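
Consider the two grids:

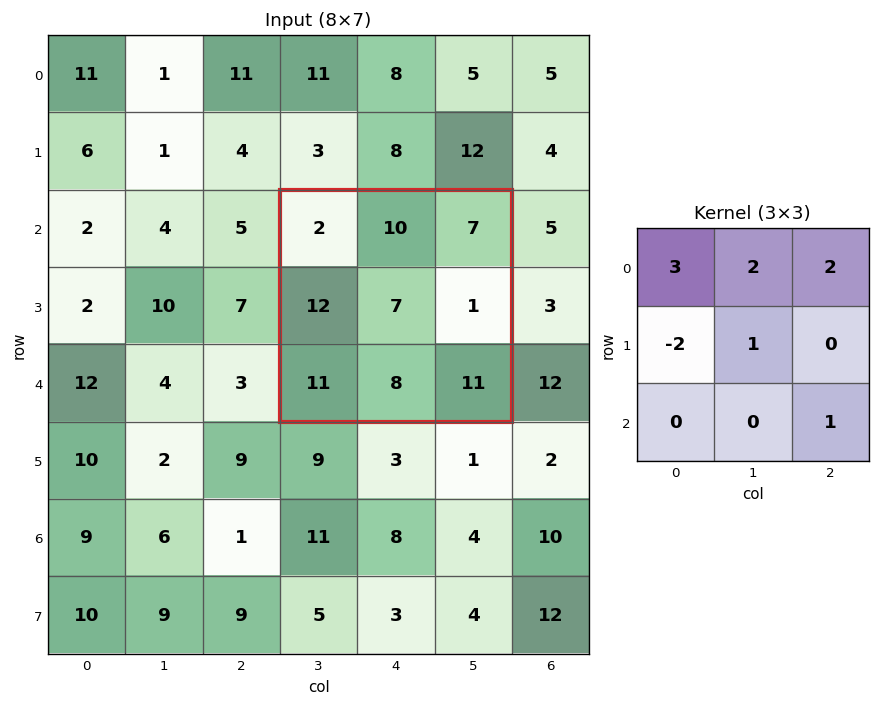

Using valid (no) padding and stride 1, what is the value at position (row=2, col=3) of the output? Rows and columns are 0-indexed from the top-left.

34

The receptive field on the input at this output position is [2 10 7 / 12 7 1 / 11 8 11]. Elementwise product with the kernel and sum: 2·3 + 10·2 + 7·2 + 12·-2 + 7·1 + 11·1.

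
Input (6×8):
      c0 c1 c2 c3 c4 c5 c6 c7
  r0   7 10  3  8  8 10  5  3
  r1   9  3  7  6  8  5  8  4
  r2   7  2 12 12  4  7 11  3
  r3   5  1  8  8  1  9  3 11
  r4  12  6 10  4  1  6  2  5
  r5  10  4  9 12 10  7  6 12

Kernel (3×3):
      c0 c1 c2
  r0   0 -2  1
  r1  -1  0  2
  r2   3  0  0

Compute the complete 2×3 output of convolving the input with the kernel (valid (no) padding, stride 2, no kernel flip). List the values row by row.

Output[0,0]: The receptive field on the input at this output position is [7 10 3 / 9 3 7 / 7 2 12]. Elementwise product with the kernel and sum: 10·-2 + 3·1 + 9·-1 + 7·2 + 7·3.
Output[0,1]: The receptive field on the input at this output position is [3 8 8 / 7 6 8 / 12 12 4]. Elementwise product with the kernel and sum: 8·-2 + 8·1 + 7·-1 + 8·2 + 12·3.

9 37 5
55 4 5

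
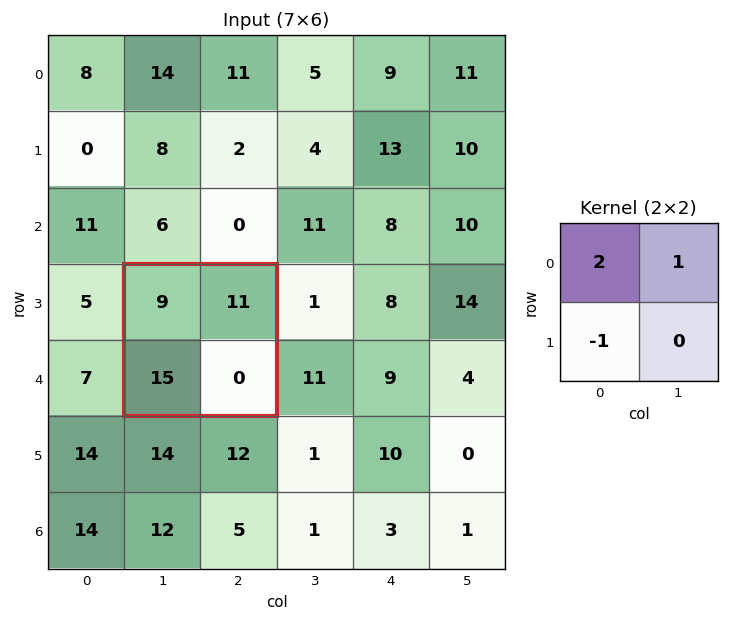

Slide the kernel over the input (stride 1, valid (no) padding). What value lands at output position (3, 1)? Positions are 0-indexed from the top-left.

14

The receptive field on the input at this output position is [9 11 / 15 0]. Elementwise product with the kernel and sum: 9·2 + 11·1 + 15·-1.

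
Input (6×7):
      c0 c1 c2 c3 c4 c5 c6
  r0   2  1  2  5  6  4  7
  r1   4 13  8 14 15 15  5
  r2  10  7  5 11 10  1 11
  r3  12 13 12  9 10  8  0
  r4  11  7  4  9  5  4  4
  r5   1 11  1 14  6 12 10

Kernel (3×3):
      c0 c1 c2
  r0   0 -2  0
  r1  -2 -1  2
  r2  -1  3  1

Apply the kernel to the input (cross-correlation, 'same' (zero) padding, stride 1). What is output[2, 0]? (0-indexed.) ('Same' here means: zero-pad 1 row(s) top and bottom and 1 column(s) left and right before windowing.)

45

The receptive field on the zero-padded input at this output position is [0 4 13 / 0 10 7 / 0 12 13]. Elementwise product with the kernel and sum: 4·-2 + 0·-2 + 10·-1 + 7·2 + 0·-1 + 12·3 + 13·1.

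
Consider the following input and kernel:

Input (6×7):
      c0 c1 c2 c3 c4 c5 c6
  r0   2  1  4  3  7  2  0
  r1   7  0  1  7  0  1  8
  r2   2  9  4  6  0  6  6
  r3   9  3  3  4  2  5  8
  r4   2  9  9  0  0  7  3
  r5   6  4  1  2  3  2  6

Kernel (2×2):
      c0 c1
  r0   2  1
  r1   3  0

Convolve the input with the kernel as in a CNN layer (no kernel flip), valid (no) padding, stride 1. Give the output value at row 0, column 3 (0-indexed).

The receptive field on the input at this output position is [3 7 / 7 0]. Elementwise product with the kernel and sum: 3·2 + 7·1 + 7·3.

34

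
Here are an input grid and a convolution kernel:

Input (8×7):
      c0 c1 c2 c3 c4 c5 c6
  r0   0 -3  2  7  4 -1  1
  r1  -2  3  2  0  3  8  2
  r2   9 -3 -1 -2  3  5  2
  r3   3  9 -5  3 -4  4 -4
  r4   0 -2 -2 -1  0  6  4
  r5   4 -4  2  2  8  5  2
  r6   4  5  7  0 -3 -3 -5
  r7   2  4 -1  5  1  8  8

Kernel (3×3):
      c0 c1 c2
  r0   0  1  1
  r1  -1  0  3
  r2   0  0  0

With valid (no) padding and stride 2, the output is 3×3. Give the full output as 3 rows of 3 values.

Output[0,0]: The receptive field on the input at this output position is [0 -3 2 / -2 3 2 / 9 -3 -1]. Elementwise product with the kernel and sum: -3·1 + 2·1 + -2·-1 + 2·3.

7 18 3
-22 -6 -1
-2 21 8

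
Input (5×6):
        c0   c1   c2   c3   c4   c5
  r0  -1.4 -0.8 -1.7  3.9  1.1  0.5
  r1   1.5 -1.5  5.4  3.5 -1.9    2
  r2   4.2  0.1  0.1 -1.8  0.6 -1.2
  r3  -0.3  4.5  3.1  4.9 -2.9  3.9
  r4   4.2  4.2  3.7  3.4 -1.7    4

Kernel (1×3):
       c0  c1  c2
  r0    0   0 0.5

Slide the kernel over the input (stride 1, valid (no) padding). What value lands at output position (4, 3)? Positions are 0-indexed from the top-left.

2

The receptive field on the input at this output position is [3.4 -1.7 4]. Elementwise product with the kernel and sum: 4·0.5.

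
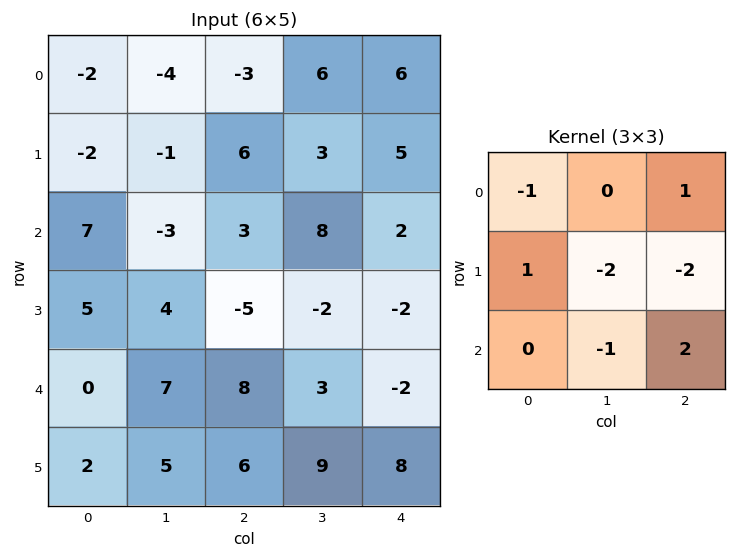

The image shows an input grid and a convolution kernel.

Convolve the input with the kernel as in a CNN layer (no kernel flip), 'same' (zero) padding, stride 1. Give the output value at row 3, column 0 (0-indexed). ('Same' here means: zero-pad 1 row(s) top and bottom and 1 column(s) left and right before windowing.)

The receptive field on the zero-padded input at this output position is [0 7 -3 / 0 5 4 / 0 0 7]. Elementwise product with the kernel and sum: 0·-1 + -3·1 + 0·1 + 5·-2 + 4·-2 + 0·-1 + 7·2.

-7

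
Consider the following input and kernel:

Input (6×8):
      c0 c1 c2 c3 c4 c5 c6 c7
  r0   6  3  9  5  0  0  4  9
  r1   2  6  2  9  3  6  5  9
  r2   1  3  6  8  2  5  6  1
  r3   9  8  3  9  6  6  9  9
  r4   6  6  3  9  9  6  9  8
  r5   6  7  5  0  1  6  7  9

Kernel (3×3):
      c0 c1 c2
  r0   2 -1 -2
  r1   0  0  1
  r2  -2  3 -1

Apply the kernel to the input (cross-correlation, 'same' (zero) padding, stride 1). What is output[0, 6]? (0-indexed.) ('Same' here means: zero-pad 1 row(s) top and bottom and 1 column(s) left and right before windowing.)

The receptive field on the zero-padded input at this output position is [0 0 0 / 0 4 9 / 6 5 9]. Elementwise product with the kernel and sum: 0·2 + 0·-1 + 0·-2 + 9·1 + 6·-2 + 5·3 + 9·-1.

3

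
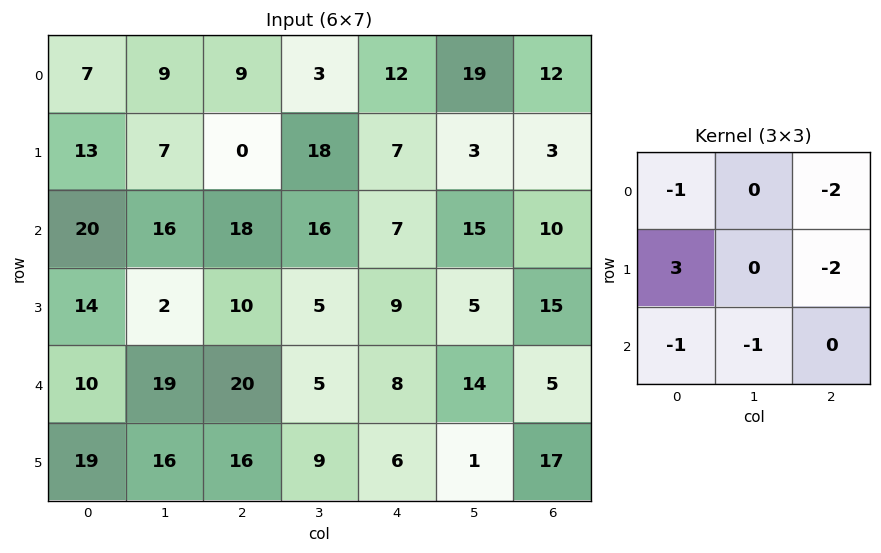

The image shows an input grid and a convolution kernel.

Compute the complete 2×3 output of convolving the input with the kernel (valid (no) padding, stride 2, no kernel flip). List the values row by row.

-22 -81 -43
-63 -45 -52

Output[0,0]: The receptive field on the input at this output position is [7 9 9 / 13 7 0 / 20 16 18]. Elementwise product with the kernel and sum: 7·-1 + 9·-2 + 13·3 + 0·-2 + 20·-1 + 16·-1.
Output[0,1]: The receptive field on the input at this output position is [9 3 12 / 0 18 7 / 18 16 7]. Elementwise product with the kernel and sum: 9·-1 + 12·-2 + 0·3 + 7·-2 + 18·-1 + 16·-1.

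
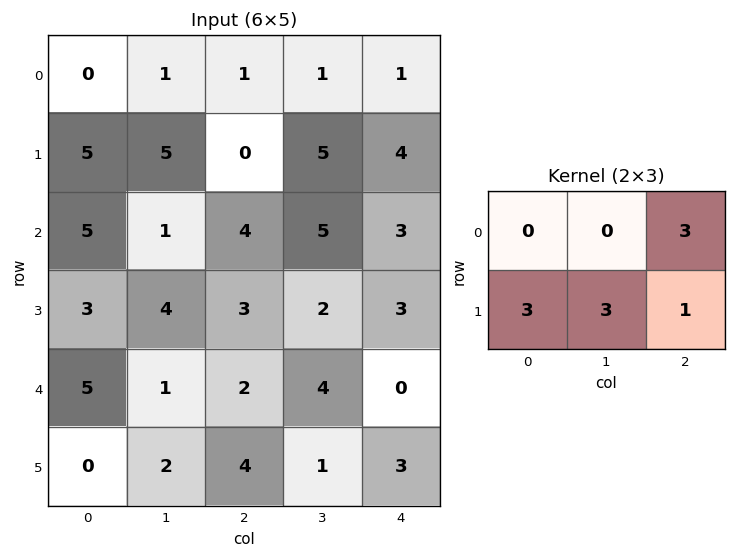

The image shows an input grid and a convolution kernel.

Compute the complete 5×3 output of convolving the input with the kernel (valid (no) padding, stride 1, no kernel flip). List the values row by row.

Output[0,0]: The receptive field on the input at this output position is [0 1 1 / 5 5 0]. Elementwise product with the kernel and sum: 1·3 + 5·3 + 5·3 + 0·1.

33 23 22
22 35 42
36 38 27
29 19 27
16 31 18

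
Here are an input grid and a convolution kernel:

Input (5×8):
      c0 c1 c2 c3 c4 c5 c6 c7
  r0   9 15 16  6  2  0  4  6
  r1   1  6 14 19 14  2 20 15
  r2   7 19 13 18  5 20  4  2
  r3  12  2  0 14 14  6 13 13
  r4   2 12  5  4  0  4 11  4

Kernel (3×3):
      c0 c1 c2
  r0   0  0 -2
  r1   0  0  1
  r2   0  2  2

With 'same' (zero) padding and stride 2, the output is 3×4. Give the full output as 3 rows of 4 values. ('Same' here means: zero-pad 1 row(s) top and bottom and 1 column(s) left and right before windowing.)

29 72 32 76
35 8 56 24
8 -24 -8 -22

Output[0,0]: The receptive field on the zero-padded input at this output position is [0 0 0 / 0 9 15 / 0 1 6]. Elementwise product with the kernel and sum: 0·-2 + 15·1 + 1·2 + 6·2.
Output[0,1]: The receptive field on the zero-padded input at this output position is [0 0 0 / 15 16 6 / 6 14 19]. Elementwise product with the kernel and sum: 0·-2 + 6·1 + 14·2 + 19·2.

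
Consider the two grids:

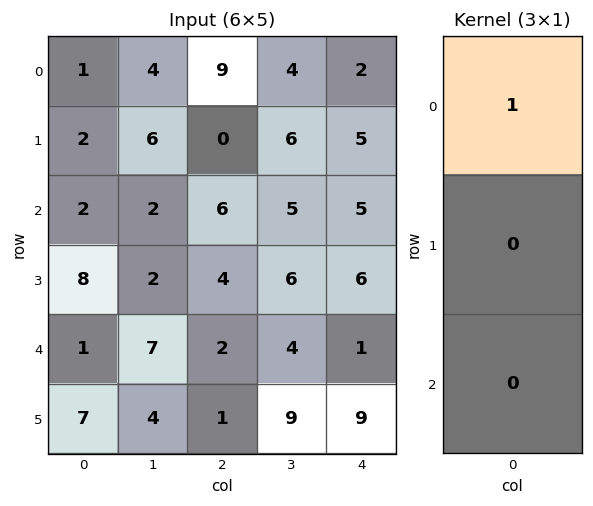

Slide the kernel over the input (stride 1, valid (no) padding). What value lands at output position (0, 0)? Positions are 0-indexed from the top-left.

1

The receptive field on the input at this output position is [1 / 2 / 2]. Elementwise product with the kernel and sum: 1·1.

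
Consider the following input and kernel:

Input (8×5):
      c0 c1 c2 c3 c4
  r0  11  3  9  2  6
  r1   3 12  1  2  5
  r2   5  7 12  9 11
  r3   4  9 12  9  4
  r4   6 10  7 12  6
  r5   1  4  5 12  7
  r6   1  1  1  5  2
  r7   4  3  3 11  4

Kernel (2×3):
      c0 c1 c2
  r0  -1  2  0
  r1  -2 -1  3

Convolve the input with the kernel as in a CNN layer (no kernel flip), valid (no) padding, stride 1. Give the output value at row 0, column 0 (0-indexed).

The receptive field on the input at this output position is [11 3 9 / 3 12 1]. Elementwise product with the kernel and sum: 11·-1 + 3·2 + 3·-2 + 12·-1 + 1·3.

-20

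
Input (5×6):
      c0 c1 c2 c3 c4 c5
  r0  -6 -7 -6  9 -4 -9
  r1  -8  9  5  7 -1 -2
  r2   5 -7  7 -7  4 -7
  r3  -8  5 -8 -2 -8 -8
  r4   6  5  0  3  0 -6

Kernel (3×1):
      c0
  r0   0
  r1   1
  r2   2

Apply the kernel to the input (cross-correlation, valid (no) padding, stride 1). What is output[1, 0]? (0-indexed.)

The receptive field on the input at this output position is [-8 / 5 / -8]. Elementwise product with the kernel and sum: 5·1 + -8·2.

-11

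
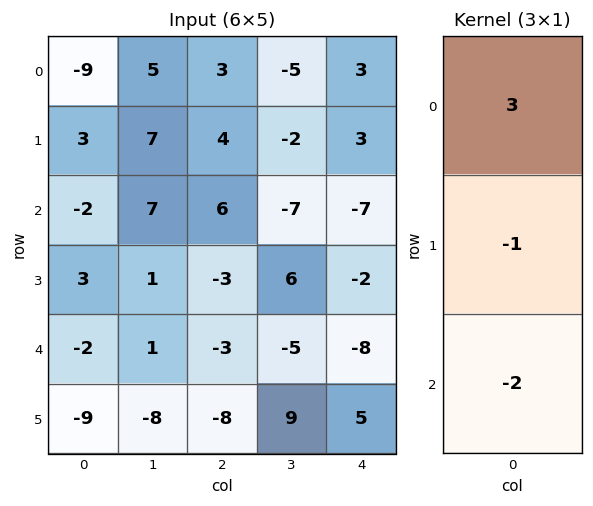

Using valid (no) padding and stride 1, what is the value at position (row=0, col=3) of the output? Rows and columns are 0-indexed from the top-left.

The receptive field on the input at this output position is [-5 / -2 / -7]. Elementwise product with the kernel and sum: -5·3 + -2·-1 + -7·-2.

1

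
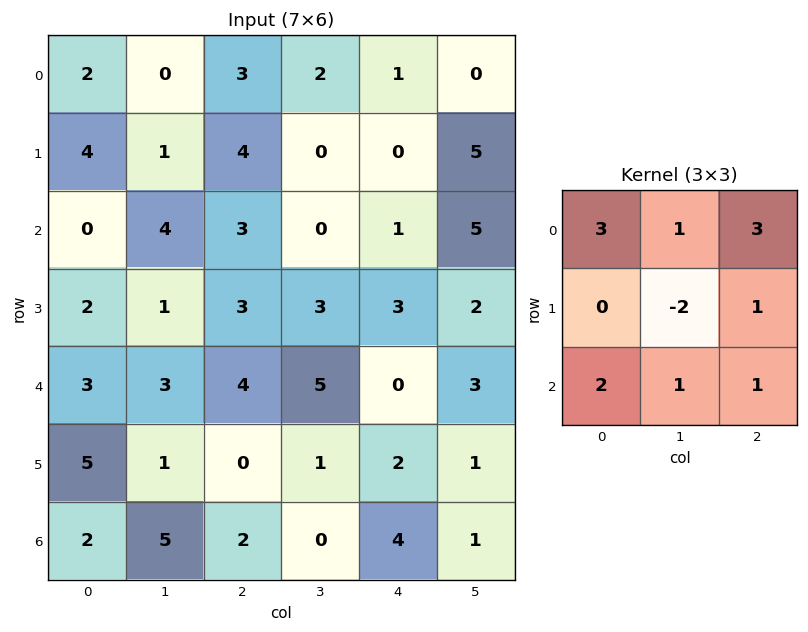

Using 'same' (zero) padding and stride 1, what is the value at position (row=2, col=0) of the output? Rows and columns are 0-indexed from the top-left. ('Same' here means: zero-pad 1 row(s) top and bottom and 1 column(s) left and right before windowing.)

The receptive field on the zero-padded input at this output position is [0 4 1 / 0 0 4 / 0 2 1]. Elementwise product with the kernel and sum: 0·3 + 4·1 + 1·3 + 0·-2 + 4·1 + 0·2 + 2·1 + 1·1.

14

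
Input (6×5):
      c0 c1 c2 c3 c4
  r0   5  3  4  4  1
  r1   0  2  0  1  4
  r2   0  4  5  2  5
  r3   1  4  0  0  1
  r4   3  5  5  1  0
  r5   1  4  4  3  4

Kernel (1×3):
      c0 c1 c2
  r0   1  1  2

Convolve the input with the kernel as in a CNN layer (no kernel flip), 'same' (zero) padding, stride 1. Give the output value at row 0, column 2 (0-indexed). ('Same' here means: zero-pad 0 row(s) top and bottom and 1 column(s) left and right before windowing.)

15

The receptive field on the zero-padded input at this output position is [3 4 4]. Elementwise product with the kernel and sum: 3·1 + 4·1 + 4·2.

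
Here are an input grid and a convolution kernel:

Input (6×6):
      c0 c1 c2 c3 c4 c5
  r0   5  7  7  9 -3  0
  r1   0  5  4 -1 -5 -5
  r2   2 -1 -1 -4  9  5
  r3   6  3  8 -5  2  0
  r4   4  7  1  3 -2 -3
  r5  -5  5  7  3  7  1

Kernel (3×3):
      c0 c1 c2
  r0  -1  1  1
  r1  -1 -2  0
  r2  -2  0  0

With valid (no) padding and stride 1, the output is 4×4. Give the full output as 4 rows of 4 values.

Output[0,0]: The receptive field on the input at this output position is [5 7 7 / 0 5 4 / 2 -1 -1]. Elementwise product with the kernel and sum: 5·-1 + 7·1 + 7·1 + 0·-1 + 5·-2 + 2·-2.
Output[0,1]: The receptive field on the input at this output position is [7 7 9 / 5 4 -1 / -1 -1 -4]. Elementwise product with the kernel and sum: 7·-1 + 7·1 + 9·1 + 5·-1 + 4·-2 + -1·-2.

-5 -2 -1 7
-3 -5 -17 -13
-24 -37 6 13
-3 -19 -32 2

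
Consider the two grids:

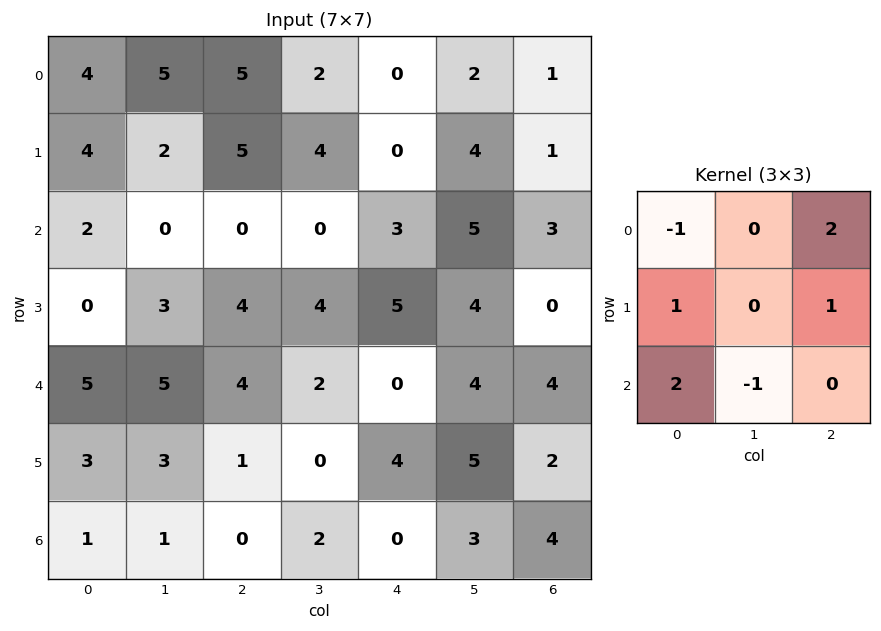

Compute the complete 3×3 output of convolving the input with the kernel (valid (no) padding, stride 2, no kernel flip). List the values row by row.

19 0 4
7 21 4
8 -1 11

Output[0,0]: The receptive field on the input at this output position is [4 5 5 / 4 2 5 / 2 0 0]. Elementwise product with the kernel and sum: 4·-1 + 5·2 + 4·1 + 5·1 + 2·2 + 0·-1.
Output[0,1]: The receptive field on the input at this output position is [5 2 0 / 5 4 0 / 0 0 3]. Elementwise product with the kernel and sum: 5·-1 + 0·2 + 5·1 + 0·1 + 0·2 + 0·-1.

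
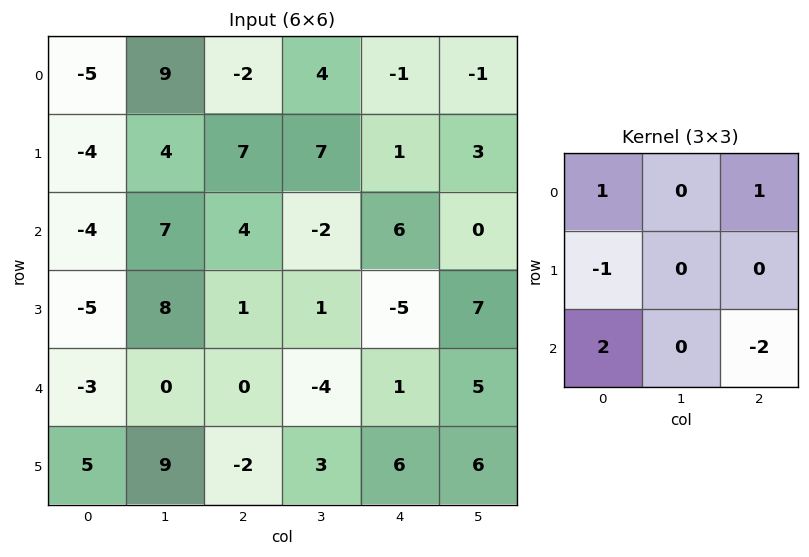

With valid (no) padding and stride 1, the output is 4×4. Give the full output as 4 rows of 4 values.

Output[0,0]: The receptive field on the input at this output position is [-5 9 -2 / -4 4 7 / -4 7 4]. Elementwise product with the kernel and sum: -5·1 + -2·1 + -4·-1 + -4·2 + 4·-2.
Output[0,1]: The receptive field on the input at this output position is [9 -2 4 / 4 7 7 / 7 4 -2]. Elementwise product with the kernel and sum: 9·1 + 4·1 + 4·-1 + 7·2 + -2·-2.

-19 27 -14 -8
-5 18 16 0
-1 5 7 -21
13 21 -20 6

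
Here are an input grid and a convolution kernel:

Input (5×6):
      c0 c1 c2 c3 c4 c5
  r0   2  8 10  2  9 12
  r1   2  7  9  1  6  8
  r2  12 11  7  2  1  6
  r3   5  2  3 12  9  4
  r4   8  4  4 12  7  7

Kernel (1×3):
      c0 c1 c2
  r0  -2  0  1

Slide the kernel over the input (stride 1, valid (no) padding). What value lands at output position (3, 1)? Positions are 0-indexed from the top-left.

8

The receptive field on the input at this output position is [2 3 12]. Elementwise product with the kernel and sum: 2·-2 + 12·1.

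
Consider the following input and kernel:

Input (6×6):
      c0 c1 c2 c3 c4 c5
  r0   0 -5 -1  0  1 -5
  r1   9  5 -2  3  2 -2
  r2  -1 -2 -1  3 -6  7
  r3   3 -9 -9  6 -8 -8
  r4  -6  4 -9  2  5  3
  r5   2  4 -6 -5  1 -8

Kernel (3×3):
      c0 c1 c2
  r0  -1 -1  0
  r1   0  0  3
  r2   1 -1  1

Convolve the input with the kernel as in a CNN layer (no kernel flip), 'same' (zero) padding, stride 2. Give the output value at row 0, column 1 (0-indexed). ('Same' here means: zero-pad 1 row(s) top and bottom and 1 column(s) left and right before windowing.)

The receptive field on the zero-padded input at this output position is [0 0 0 / -5 -1 0 / 5 -2 3]. Elementwise product with the kernel and sum: 0·-1 + 0·-1 + 0·3 + 5·1 + -2·-1 + 3·1.

10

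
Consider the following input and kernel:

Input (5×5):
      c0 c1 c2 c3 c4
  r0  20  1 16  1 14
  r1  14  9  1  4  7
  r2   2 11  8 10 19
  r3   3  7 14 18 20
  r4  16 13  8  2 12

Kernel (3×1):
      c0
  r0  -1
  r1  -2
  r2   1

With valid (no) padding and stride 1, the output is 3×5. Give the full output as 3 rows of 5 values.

-46 -8 -10 1 -9
-15 -24 -3 -6 -25
8 -12 -28 -44 -47

Output[0,0]: The receptive field on the input at this output position is [20 / 14 / 2]. Elementwise product with the kernel and sum: 20·-1 + 14·-2 + 2·1.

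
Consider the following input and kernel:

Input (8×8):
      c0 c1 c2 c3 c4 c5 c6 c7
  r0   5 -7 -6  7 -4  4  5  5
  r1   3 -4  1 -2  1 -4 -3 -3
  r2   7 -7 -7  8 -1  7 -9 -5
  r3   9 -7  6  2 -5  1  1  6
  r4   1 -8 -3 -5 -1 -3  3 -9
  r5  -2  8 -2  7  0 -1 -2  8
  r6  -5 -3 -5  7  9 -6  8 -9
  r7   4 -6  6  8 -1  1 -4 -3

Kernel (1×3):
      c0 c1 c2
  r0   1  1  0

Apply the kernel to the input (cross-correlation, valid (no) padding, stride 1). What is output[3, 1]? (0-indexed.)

The receptive field on the input at this output position is [-7 6 2]. Elementwise product with the kernel and sum: -7·1 + 6·1.

-1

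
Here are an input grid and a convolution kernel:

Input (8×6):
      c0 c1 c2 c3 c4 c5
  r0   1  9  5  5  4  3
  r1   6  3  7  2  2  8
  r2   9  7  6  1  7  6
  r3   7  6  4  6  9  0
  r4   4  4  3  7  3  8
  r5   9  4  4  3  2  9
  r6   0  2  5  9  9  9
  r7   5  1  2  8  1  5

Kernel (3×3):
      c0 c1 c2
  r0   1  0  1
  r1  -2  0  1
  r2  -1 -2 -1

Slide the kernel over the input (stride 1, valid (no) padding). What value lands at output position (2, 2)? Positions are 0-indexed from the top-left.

The receptive field on the input at this output position is [6 1 7 / 4 6 9 / 3 7 3]. Elementwise product with the kernel and sum: 6·1 + 7·1 + 4·-2 + 9·1 + 3·-1 + 7·-2 + 3·-1.

-6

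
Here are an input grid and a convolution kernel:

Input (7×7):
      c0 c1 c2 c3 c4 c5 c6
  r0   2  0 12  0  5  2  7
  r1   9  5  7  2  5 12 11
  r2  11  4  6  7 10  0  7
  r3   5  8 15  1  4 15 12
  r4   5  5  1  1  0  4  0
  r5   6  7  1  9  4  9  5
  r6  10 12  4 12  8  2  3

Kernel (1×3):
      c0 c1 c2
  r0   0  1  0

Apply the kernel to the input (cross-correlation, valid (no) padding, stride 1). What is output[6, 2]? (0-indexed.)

The receptive field on the input at this output position is [4 12 8]. Elementwise product with the kernel and sum: 12·1.

12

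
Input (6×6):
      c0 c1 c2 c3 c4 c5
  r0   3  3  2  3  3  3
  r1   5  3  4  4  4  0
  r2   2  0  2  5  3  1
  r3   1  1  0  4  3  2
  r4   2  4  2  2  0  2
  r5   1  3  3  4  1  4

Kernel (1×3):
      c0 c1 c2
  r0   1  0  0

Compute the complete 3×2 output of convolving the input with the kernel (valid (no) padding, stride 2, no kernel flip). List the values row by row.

3 2
2 2
2 2

Output[0,0]: The receptive field on the input at this output position is [3 3 2]. Elementwise product with the kernel and sum: 3·1.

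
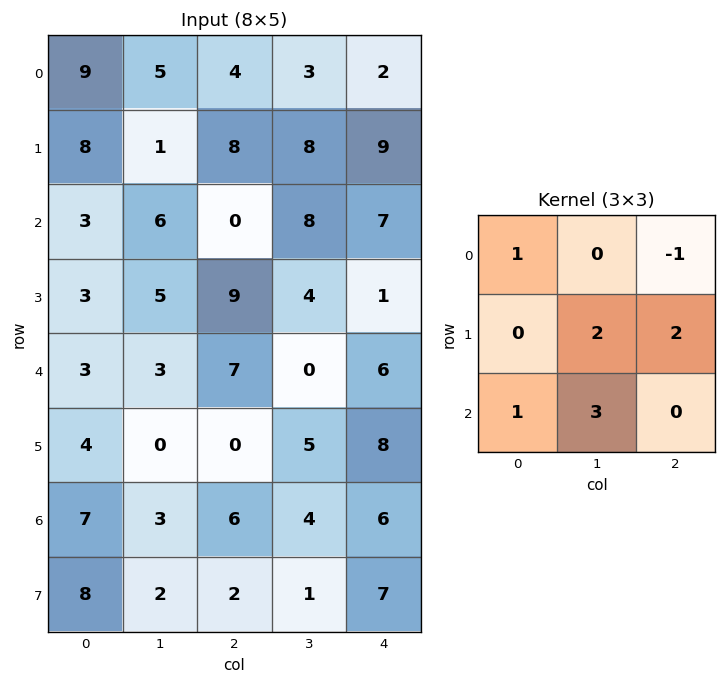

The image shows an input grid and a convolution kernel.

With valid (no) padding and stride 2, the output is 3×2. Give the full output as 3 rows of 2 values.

44 60
43 10
12 45

Output[0,0]: The receptive field on the input at this output position is [9 5 4 / 8 1 8 / 3 6 0]. Elementwise product with the kernel and sum: 9·1 + 4·-1 + 1·2 + 8·2 + 3·1 + 6·3.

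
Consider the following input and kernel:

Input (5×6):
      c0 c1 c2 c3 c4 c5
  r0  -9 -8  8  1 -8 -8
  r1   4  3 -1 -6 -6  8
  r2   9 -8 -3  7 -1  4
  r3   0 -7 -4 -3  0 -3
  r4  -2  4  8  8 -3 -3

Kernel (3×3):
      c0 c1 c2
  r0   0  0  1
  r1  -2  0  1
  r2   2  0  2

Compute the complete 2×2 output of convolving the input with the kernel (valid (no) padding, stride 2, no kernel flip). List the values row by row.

11 -20
5 17

Output[0,0]: The receptive field on the input at this output position is [-9 -8 8 / 4 3 -1 / 9 -8 -3]. Elementwise product with the kernel and sum: 8·1 + 4·-2 + -1·1 + 9·2 + -3·2.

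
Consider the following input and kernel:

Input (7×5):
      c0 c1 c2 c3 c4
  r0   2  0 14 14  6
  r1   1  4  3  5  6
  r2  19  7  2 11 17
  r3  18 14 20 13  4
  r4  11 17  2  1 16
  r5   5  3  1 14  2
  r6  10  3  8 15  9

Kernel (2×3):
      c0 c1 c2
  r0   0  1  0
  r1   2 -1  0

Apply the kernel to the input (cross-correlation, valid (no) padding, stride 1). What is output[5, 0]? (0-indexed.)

The receptive field on the input at this output position is [5 3 1 / 10 3 8]. Elementwise product with the kernel and sum: 3·1 + 10·2 + 3·-1.

20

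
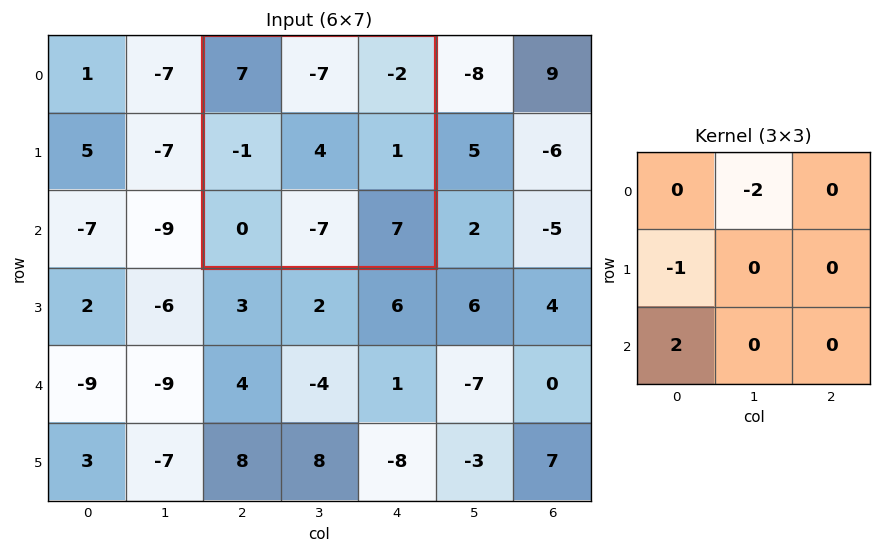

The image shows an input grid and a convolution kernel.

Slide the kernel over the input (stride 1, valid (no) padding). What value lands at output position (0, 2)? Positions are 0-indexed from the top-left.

The receptive field on the input at this output position is [7 -7 -2 / -1 4 1 / 0 -7 7]. Elementwise product with the kernel and sum: -7·-2 + -1·-1 + 0·2.

15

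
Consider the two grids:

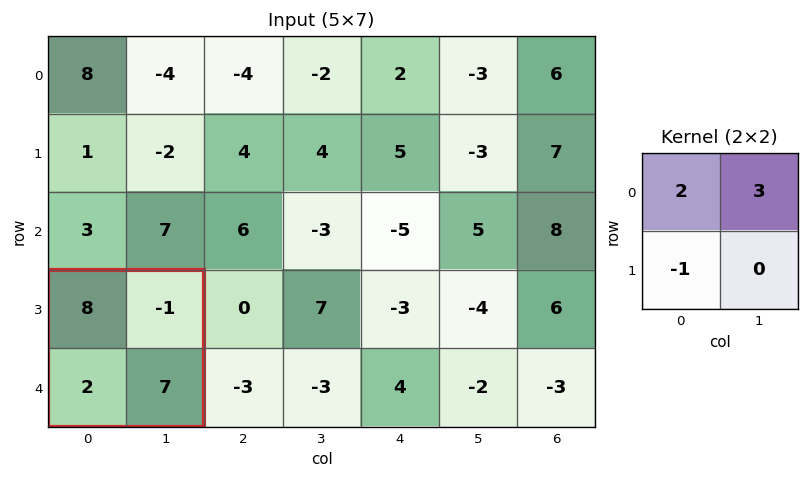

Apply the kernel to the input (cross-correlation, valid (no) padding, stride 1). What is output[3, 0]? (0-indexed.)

11

The receptive field on the input at this output position is [8 -1 / 2 7]. Elementwise product with the kernel and sum: 8·2 + -1·3 + 2·-1.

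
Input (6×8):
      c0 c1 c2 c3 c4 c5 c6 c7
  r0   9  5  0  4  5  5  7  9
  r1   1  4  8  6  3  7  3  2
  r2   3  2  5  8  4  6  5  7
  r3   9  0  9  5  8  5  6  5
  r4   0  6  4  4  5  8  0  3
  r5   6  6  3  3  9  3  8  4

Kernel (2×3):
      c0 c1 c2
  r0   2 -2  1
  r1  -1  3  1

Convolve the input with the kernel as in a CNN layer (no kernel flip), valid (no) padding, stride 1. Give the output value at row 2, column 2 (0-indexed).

The receptive field on the input at this output position is [5 8 4 / 9 5 8]. Elementwise product with the kernel and sum: 5·2 + 8·-2 + 4·1 + 9·-1 + 5·3 + 8·1.

12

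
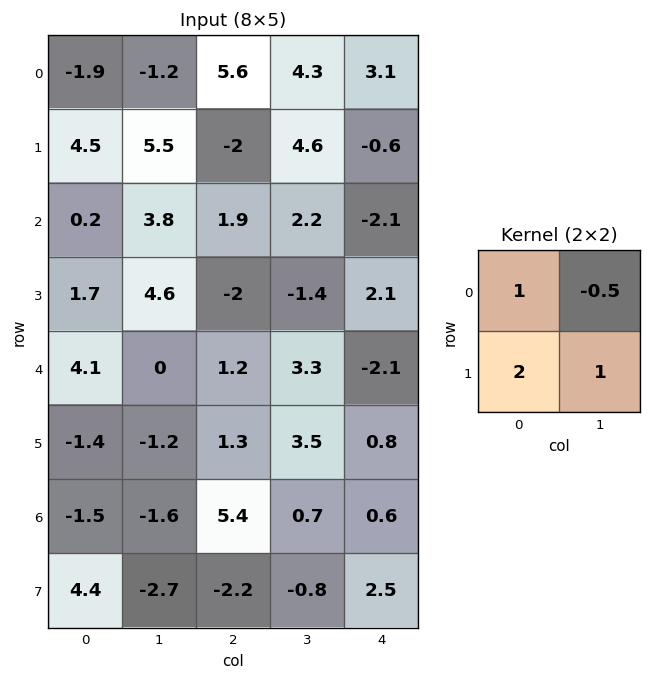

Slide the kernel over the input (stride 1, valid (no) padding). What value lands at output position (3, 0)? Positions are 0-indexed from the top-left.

The receptive field on the input at this output position is [1.7 4.6 / 4.1 0]. Elementwise product with the kernel and sum: 1.7·1 + 4.6·-0.5 + 4.1·2 + 0·1.

7.6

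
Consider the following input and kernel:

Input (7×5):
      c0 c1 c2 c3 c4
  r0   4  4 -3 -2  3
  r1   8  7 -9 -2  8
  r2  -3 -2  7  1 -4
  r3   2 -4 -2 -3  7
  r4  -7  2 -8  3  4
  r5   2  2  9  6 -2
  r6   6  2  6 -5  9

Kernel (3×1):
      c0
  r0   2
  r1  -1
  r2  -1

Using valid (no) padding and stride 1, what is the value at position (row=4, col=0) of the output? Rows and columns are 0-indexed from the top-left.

The receptive field on the input at this output position is [-7 / 2 / 6]. Elementwise product with the kernel and sum: -7·2 + 2·-1 + 6·-1.

-22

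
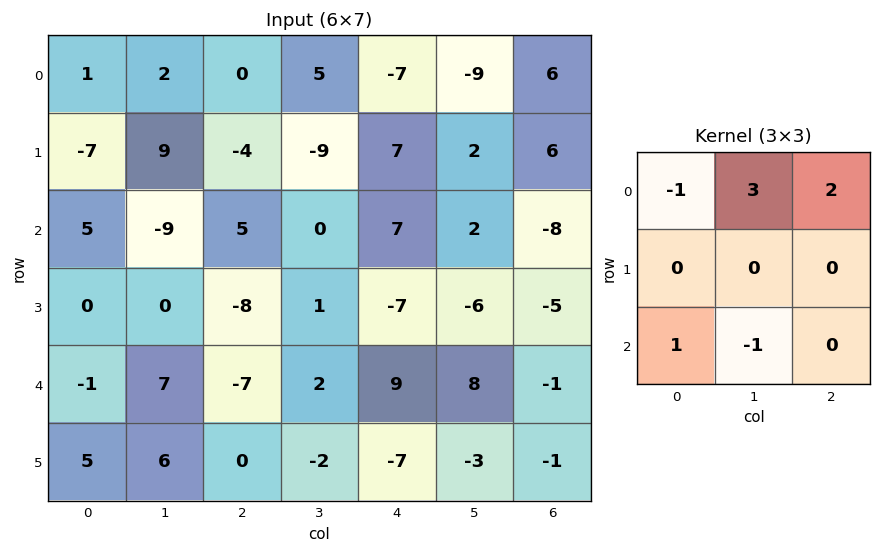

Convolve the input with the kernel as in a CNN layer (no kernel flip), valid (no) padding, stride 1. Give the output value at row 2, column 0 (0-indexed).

The receptive field on the input at this output position is [5 -9 5 / 0 0 -8 / -1 7 -7]. Elementwise product with the kernel and sum: 5·-1 + -9·3 + 5·2 + -1·1 + 7·-1.

-30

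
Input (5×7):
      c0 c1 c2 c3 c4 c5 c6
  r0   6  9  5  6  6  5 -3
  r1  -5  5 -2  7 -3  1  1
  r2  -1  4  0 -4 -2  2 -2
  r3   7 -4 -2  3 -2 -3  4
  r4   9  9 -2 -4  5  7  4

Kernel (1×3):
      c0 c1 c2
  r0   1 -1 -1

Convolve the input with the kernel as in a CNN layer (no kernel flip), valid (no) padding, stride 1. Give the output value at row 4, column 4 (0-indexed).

The receptive field on the input at this output position is [5 7 4]. Elementwise product with the kernel and sum: 5·1 + 7·-1 + 4·-1.

-6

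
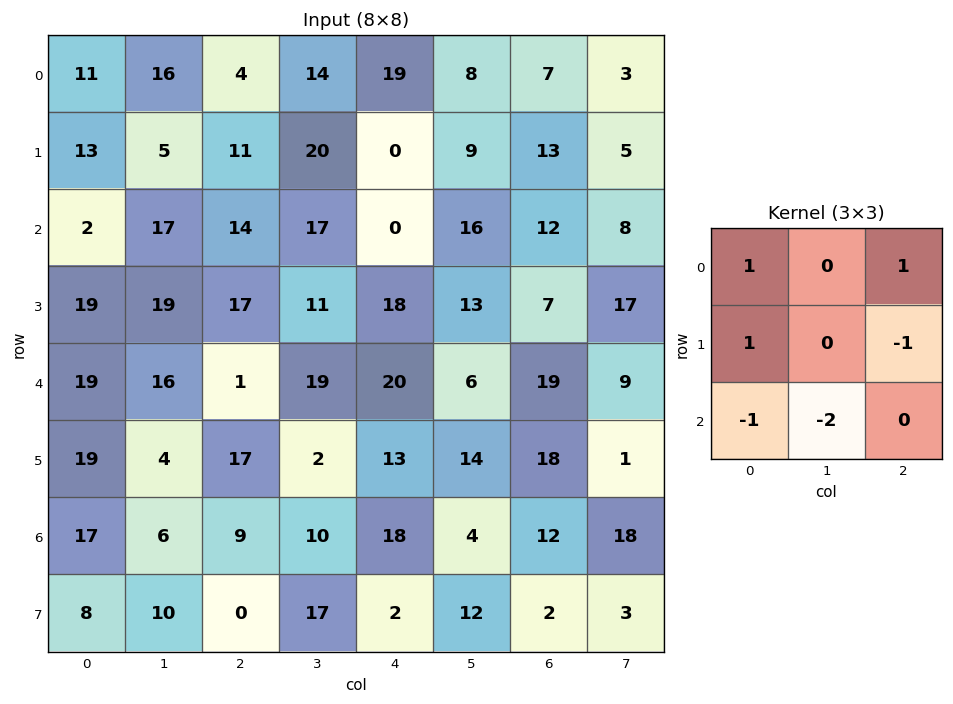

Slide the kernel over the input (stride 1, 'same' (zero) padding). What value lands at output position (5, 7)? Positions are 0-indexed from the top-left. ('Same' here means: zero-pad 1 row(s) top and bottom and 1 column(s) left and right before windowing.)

The receptive field on the zero-padded input at this output position is [19 9 0 / 18 1 0 / 12 18 0]. Elementwise product with the kernel and sum: 19·1 + 0·1 + 18·1 + 0·-1 + 12·-1 + 18·-2.

-11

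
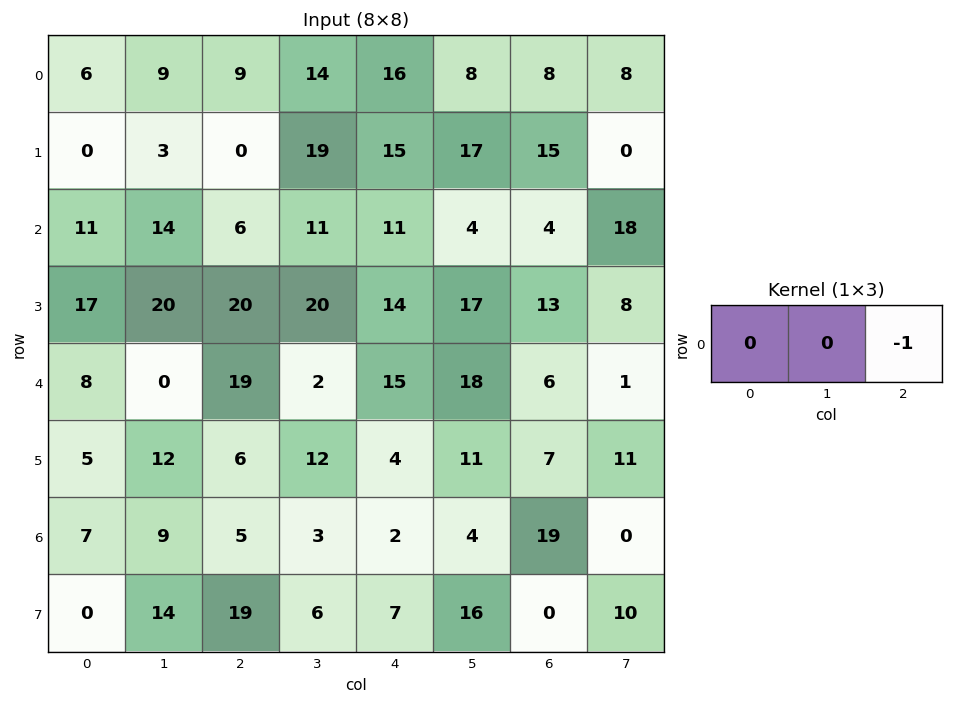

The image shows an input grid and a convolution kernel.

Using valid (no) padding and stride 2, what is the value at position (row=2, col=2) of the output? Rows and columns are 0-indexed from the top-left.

The receptive field on the input at this output position is [15 18 6]. Elementwise product with the kernel and sum: 6·-1.

-6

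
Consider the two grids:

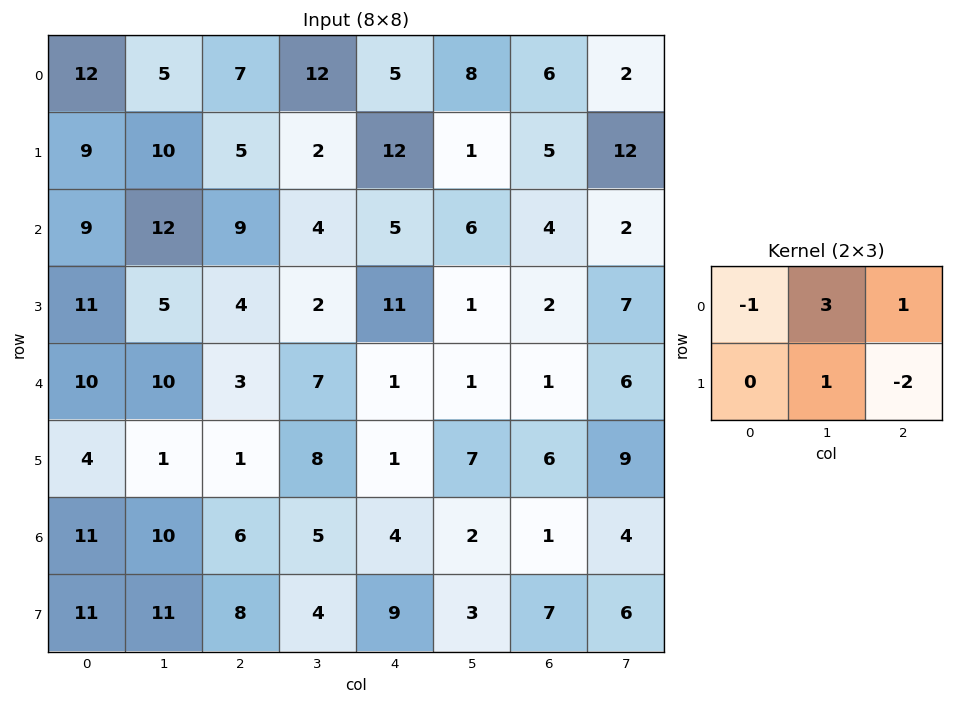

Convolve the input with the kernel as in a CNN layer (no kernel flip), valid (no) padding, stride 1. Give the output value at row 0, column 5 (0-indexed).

-7

The receptive field on the input at this output position is [8 6 2 / 1 5 12]. Elementwise product with the kernel and sum: 8·-1 + 6·3 + 2·1 + 5·1 + 12·-2.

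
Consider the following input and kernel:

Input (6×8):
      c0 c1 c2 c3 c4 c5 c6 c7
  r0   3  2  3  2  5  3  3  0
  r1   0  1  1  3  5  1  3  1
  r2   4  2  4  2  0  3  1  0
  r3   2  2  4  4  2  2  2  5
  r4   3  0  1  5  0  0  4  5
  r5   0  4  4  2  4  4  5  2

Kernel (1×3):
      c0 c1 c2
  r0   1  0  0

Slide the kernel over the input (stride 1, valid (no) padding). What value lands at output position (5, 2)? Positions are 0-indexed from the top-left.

The receptive field on the input at this output position is [4 2 4]. Elementwise product with the kernel and sum: 4·1.

4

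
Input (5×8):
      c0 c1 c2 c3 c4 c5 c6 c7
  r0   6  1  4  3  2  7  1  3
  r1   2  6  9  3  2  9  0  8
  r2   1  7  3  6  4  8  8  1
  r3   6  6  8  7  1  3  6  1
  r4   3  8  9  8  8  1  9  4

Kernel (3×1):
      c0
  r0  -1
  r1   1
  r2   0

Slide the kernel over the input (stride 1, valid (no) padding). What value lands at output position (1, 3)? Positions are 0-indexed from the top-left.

The receptive field on the input at this output position is [3 / 6 / 7]. Elementwise product with the kernel and sum: 3·-1 + 6·1.

3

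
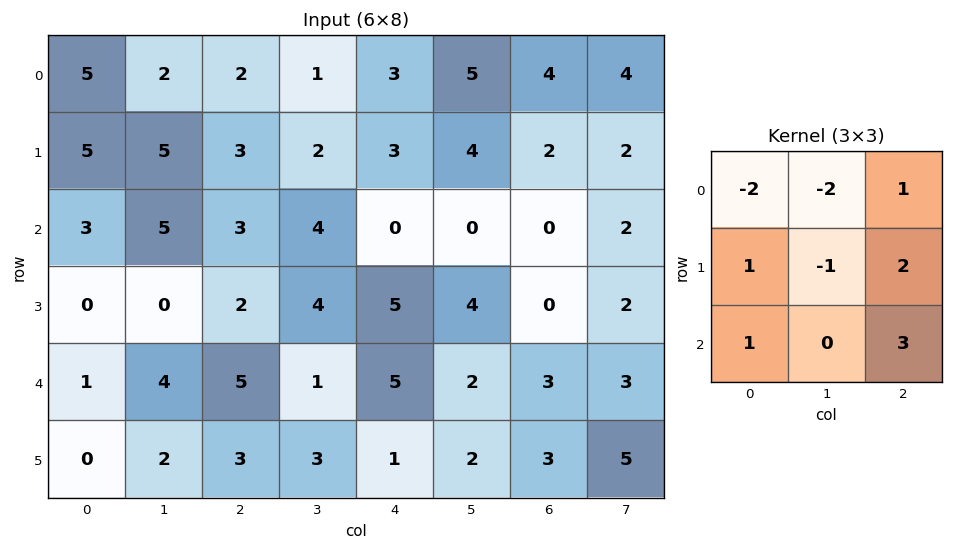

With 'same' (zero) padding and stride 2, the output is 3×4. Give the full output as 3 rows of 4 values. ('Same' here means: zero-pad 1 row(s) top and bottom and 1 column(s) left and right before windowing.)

Output[0,0]: The receptive field on the zero-padded input at this output position is [0 0 0 / 0 5 2 / 0 5 5]. Elementwise product with the kernel and sum: 0·-2 + 0·-2 + 0·1 + 0·1 + 5·-1 + 2·2 + 0·1 + 5·3.

14 13 22 19
2 8 14 4
13 12 -5 16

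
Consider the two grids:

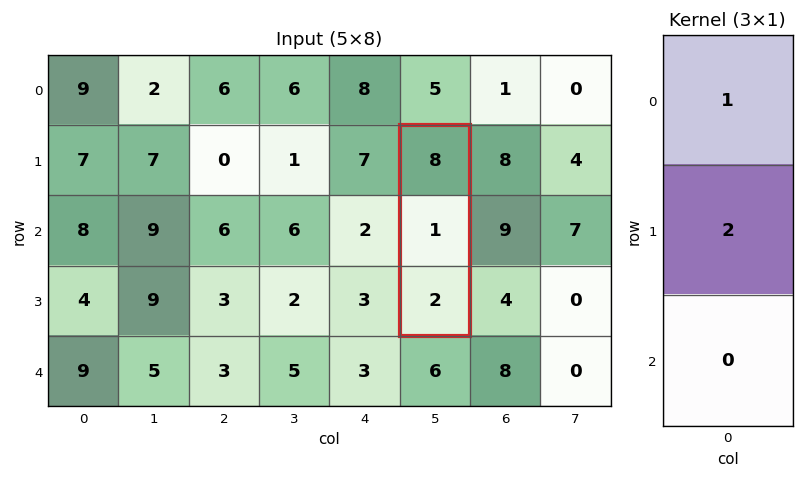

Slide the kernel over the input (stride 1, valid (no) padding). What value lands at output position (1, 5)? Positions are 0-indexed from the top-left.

10

The receptive field on the input at this output position is [8 / 1 / 2]. Elementwise product with the kernel and sum: 8·1 + 1·2.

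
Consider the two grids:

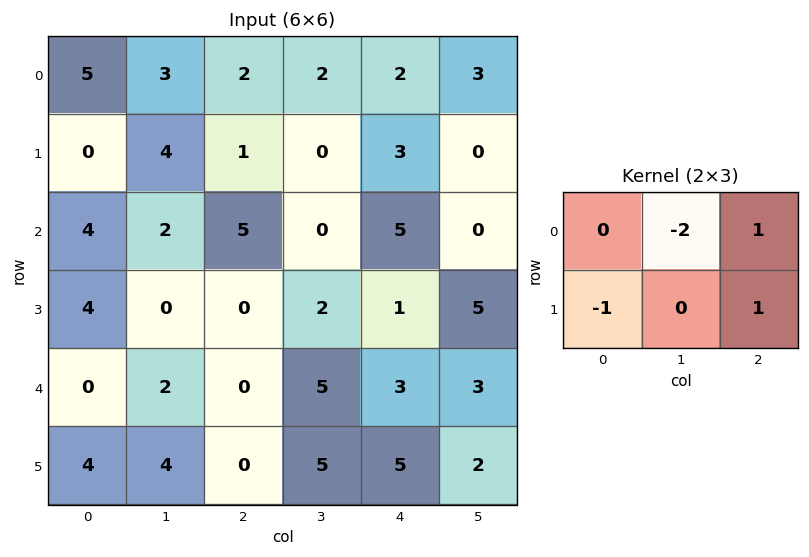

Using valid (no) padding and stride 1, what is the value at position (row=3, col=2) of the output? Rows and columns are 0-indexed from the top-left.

0

The receptive field on the input at this output position is [0 2 1 / 0 5 3]. Elementwise product with the kernel and sum: 2·-2 + 1·1 + 0·-1 + 3·1.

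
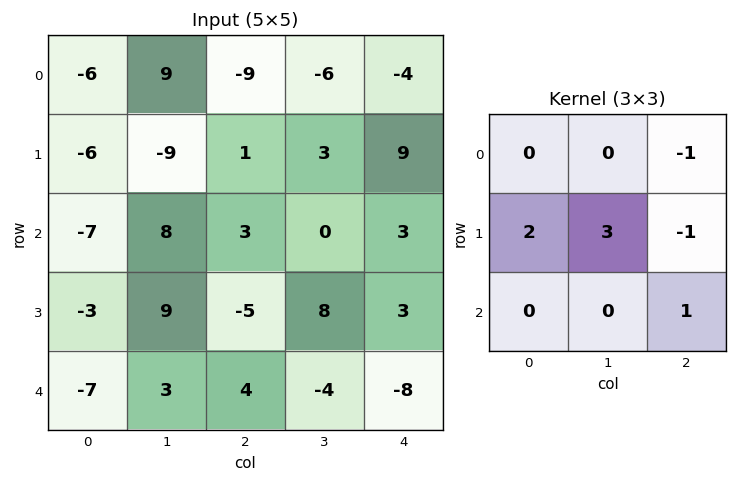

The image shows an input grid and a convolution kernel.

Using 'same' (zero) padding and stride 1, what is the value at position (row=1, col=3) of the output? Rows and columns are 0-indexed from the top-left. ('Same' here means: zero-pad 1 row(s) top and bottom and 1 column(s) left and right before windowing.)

The receptive field on the zero-padded input at this output position is [-9 -6 -4 / 1 3 9 / 3 0 3]. Elementwise product with the kernel and sum: -4·-1 + 1·2 + 3·3 + 9·-1 + 3·1.

9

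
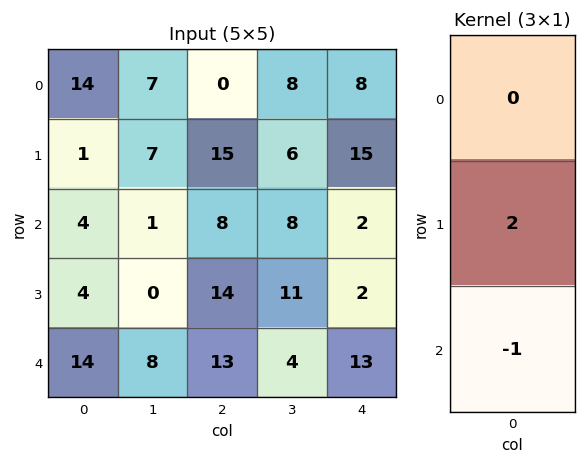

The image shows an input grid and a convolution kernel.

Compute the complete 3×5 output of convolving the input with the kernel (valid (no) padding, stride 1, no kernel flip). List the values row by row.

Output[0,0]: The receptive field on the input at this output position is [14 / 1 / 4]. Elementwise product with the kernel and sum: 1·2 + 4·-1.

-2 13 22 4 28
4 2 2 5 2
-6 -8 15 18 -9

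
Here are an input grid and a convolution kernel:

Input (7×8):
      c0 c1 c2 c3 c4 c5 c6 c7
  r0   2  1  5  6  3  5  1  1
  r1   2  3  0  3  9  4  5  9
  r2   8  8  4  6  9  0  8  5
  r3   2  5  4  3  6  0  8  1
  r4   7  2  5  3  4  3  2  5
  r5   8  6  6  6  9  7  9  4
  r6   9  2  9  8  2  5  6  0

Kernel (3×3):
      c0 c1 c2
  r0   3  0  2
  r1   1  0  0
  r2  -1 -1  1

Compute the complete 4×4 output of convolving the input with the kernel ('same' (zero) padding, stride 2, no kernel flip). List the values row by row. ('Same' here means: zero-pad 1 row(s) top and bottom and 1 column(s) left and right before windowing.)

1 1 -2 5
9 17 14 23
8 17 4 -7
12 32 40 34

Output[0,0]: The receptive field on the zero-padded input at this output position is [0 0 0 / 0 2 1 / 0 2 3]. Elementwise product with the kernel and sum: 0·3 + 0·2 + 0·1 + 0·-1 + 2·-1 + 3·1.
Output[0,1]: The receptive field on the zero-padded input at this output position is [0 0 0 / 1 5 6 / 3 0 3]. Elementwise product with the kernel and sum: 0·3 + 0·2 + 1·1 + 3·-1 + 0·-1 + 3·1.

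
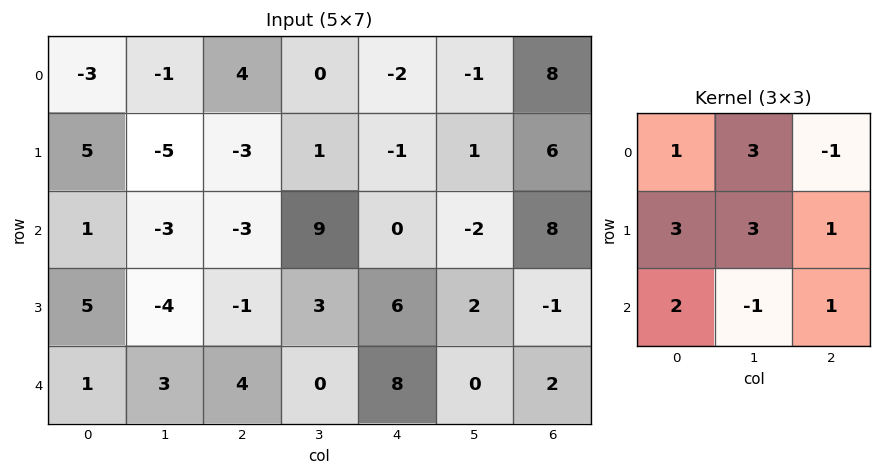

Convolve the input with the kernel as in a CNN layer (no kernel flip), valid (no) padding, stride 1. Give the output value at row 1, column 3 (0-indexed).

24

The receptive field on the input at this output position is [1 -1 1 / 9 0 -2 / 3 6 2]. Elementwise product with the kernel and sum: 1·1 + -1·3 + 1·-1 + 9·3 + 0·3 + -2·1 + 3·2 + 6·-1 + 2·1.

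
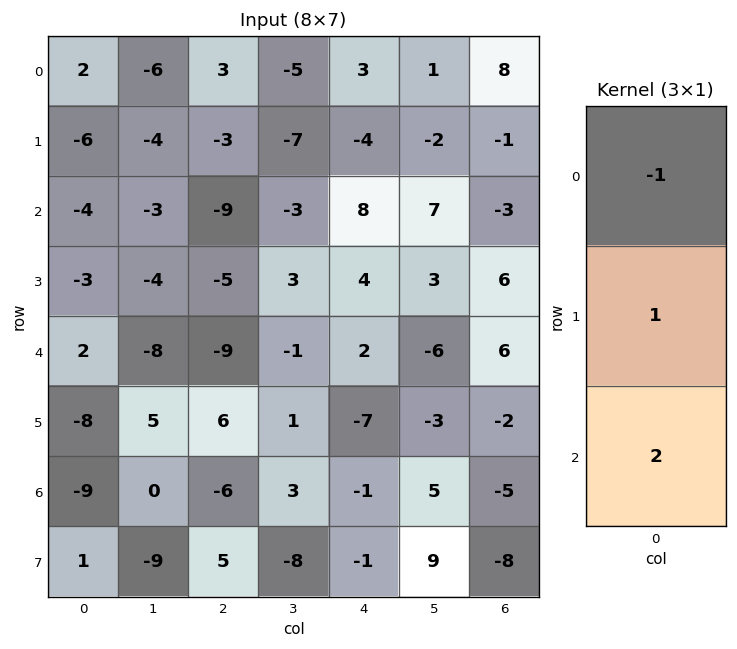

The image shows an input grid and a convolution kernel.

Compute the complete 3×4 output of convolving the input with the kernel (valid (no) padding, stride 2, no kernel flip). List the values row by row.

-16 -24 9 -15
5 -14 0 21
-28 3 -11 -18

Output[0,0]: The receptive field on the input at this output position is [2 / -6 / -4]. Elementwise product with the kernel and sum: 2·-1 + -6·1 + -4·2.
Output[0,1]: The receptive field on the input at this output position is [3 / -3 / -9]. Elementwise product with the kernel and sum: 3·-1 + -3·1 + -9·2.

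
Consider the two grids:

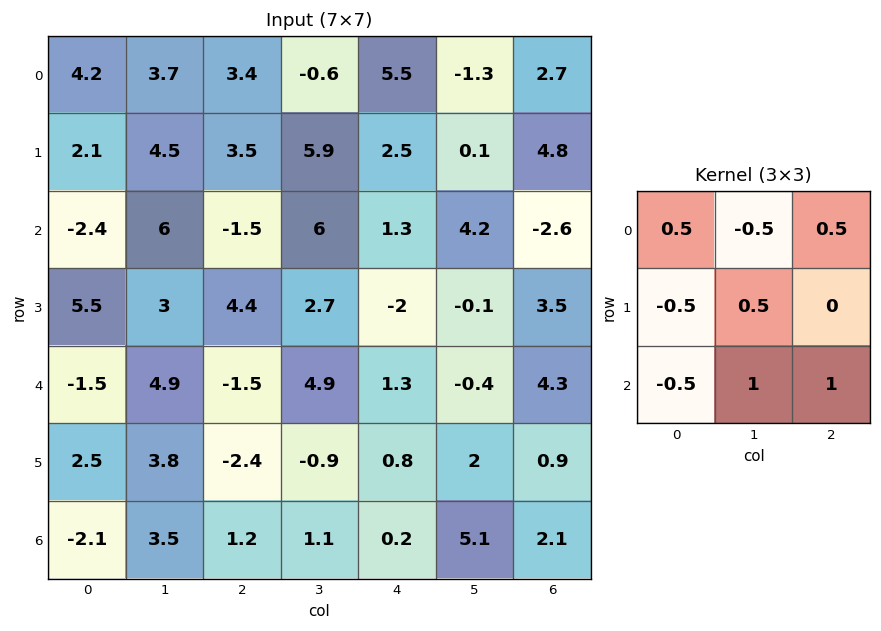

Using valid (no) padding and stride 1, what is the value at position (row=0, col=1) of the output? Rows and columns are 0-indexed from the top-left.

0.85

The receptive field on the input at this output position is [3.7 3.4 -0.6 / 4.5 3.5 5.9 / 6 -1.5 6]. Elementwise product with the kernel and sum: 3.7·0.5 + 3.4·-0.5 + -0.6·0.5 + 4.5·-0.5 + 3.5·0.5 + 6·-0.5 + -1.5·1 + 6·1.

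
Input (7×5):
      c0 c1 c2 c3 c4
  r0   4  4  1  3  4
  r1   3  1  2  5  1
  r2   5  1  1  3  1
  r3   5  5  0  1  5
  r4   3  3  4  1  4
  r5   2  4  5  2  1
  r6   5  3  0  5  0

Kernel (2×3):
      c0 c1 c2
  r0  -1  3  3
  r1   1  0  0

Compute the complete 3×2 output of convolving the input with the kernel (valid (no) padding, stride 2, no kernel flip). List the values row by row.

14 22
6 11
20 16

Output[0,0]: The receptive field on the input at this output position is [4 4 1 / 3 1 2]. Elementwise product with the kernel and sum: 4·-1 + 4·3 + 1·3 + 3·1.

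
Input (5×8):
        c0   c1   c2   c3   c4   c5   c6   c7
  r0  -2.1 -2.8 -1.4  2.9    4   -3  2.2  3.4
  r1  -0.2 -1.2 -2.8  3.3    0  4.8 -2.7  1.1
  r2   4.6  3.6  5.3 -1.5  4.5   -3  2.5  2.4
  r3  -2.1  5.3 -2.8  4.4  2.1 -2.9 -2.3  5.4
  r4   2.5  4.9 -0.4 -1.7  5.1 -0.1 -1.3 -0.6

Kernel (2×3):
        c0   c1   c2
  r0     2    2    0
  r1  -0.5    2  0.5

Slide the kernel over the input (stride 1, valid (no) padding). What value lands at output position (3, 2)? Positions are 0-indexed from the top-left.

The receptive field on the input at this output position is [-2.8 4.4 2.1 / -0.4 -1.7 5.1]. Elementwise product with the kernel and sum: -2.8·2 + 4.4·2 + -0.4·-0.5 + -1.7·2 + 5.1·0.5.

2.55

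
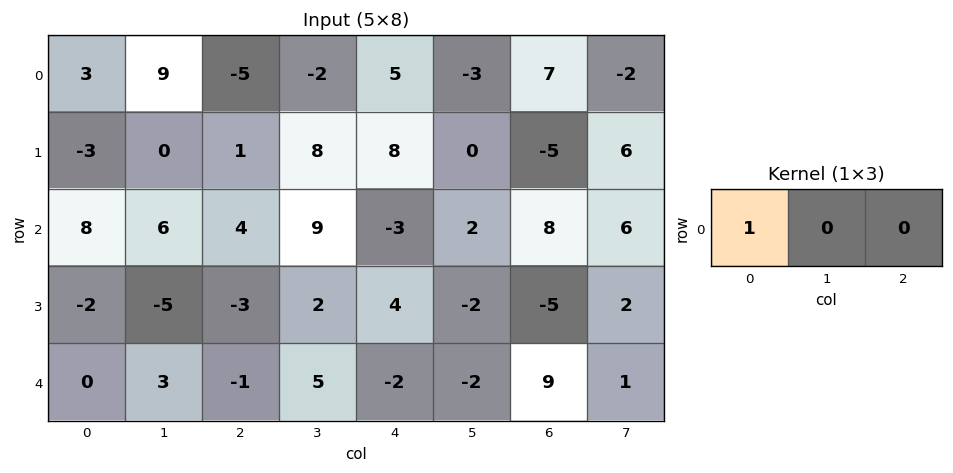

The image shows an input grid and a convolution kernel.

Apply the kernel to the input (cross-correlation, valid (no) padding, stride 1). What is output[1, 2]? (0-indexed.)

1

The receptive field on the input at this output position is [1 8 8]. Elementwise product with the kernel and sum: 1·1.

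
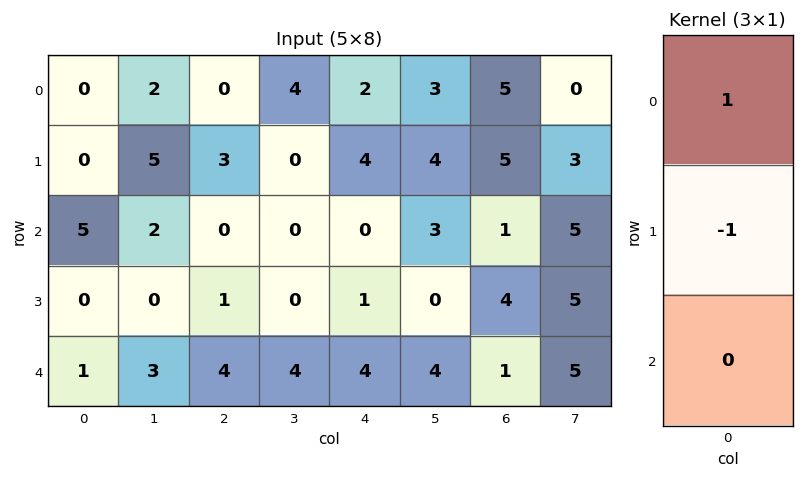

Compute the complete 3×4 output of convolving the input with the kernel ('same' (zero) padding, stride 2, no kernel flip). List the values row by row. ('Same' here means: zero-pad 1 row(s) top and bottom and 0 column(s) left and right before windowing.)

0 0 -2 -5
-5 3 4 4
-1 -3 -3 3

Output[0,0]: The receptive field on the zero-padded input at this output position is [0 / 0 / 0]. Elementwise product with the kernel and sum: 0·1 + 0·-1.
Output[0,1]: The receptive field on the zero-padded input at this output position is [0 / 0 / 3]. Elementwise product with the kernel and sum: 0·1 + 0·-1.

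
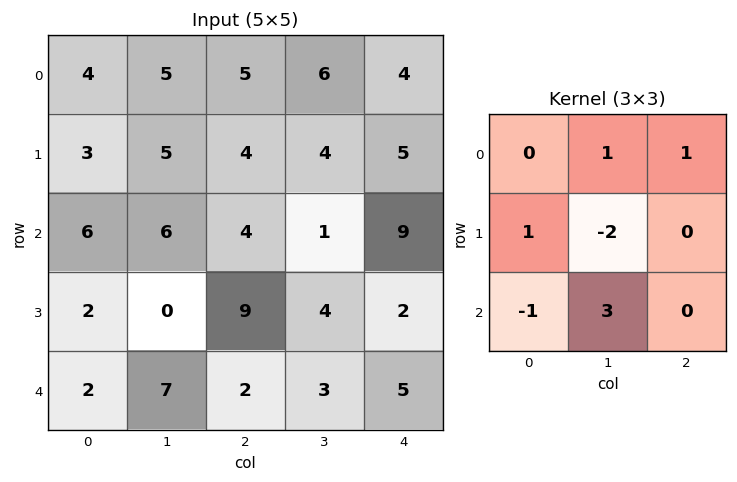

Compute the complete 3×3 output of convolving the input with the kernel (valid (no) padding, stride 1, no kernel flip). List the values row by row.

15 14 5
1 33 14
31 -14 18

Output[0,0]: The receptive field on the input at this output position is [4 5 5 / 3 5 4 / 6 6 4]. Elementwise product with the kernel and sum: 5·1 + 5·1 + 3·1 + 5·-2 + 6·-1 + 6·3.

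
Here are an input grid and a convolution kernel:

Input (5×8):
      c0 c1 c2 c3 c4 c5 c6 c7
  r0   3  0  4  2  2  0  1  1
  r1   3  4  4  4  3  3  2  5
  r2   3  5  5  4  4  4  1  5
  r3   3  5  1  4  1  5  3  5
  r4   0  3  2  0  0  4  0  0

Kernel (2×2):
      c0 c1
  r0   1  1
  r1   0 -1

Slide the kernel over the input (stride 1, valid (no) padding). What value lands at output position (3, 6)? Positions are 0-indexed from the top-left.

The receptive field on the input at this output position is [3 5 / 0 0]. Elementwise product with the kernel and sum: 3·1 + 5·1 + 0·-1.

8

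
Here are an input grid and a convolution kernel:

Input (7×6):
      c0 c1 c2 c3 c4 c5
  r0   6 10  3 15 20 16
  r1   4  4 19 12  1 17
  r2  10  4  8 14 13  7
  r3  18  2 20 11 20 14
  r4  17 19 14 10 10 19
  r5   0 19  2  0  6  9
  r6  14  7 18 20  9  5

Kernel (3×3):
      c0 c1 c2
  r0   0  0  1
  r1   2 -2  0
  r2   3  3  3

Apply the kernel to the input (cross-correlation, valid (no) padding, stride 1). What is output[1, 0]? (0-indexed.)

The receptive field on the input at this output position is [4 4 19 / 10 4 8 / 18 2 20]. Elementwise product with the kernel and sum: 19·1 + 10·2 + 4·-2 + 18·3 + 2·3 + 20·3.

151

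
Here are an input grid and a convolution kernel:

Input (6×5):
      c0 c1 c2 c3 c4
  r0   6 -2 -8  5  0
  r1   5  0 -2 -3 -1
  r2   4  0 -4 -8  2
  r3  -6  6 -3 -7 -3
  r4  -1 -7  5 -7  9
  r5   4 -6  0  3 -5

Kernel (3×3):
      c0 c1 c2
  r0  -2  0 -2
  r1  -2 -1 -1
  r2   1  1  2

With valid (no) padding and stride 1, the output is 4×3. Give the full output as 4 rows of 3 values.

-8 -21 16
-16 7 4
11 -2 36
20 18 -7

Output[0,0]: The receptive field on the input at this output position is [6 -2 -8 / 5 0 -2 / 4 0 -4]. Elementwise product with the kernel and sum: 6·-2 + -8·-2 + 5·-2 + 0·-1 + -2·-1 + 4·1 + 0·1 + -4·2.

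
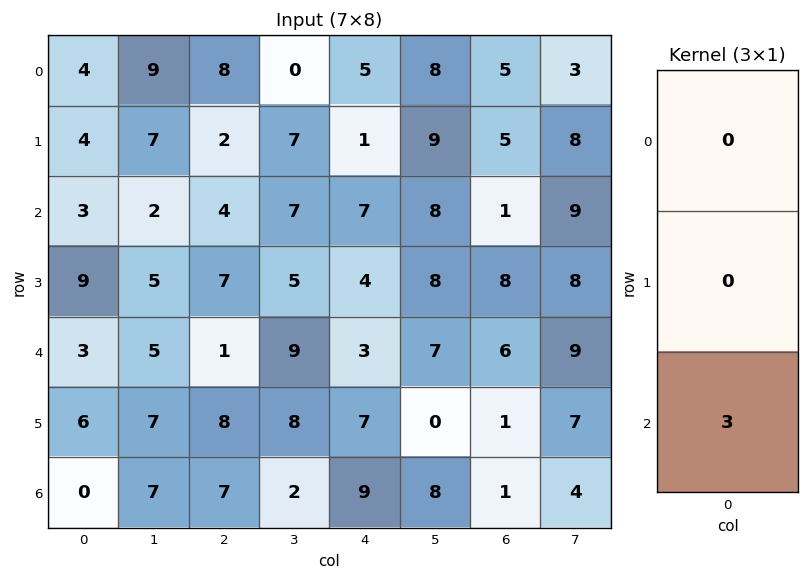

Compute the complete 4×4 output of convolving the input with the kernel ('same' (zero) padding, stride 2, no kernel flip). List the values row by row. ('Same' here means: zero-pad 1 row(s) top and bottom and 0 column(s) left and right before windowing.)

Output[0,0]: The receptive field on the zero-padded input at this output position is [0 / 4 / 4]. Elementwise product with the kernel and sum: 4·3.

12 6 3 15
27 21 12 24
18 24 21 3
0 0 0 0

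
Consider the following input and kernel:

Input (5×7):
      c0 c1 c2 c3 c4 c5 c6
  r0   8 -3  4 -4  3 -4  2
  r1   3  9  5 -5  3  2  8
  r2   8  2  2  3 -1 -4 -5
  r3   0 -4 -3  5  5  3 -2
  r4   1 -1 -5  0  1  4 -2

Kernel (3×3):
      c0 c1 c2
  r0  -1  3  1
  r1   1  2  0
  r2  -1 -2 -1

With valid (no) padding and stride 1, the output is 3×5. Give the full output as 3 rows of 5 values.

-6 21 -25 13 8
52 12 -21 -1 -7
-2 8 17 -1 -12

Output[0,0]: The receptive field on the input at this output position is [8 -3 4 / 3 9 5 / 8 2 2]. Elementwise product with the kernel and sum: 8·-1 + -3·3 + 4·1 + 3·1 + 9·2 + 8·-1 + 2·-2 + 2·-1.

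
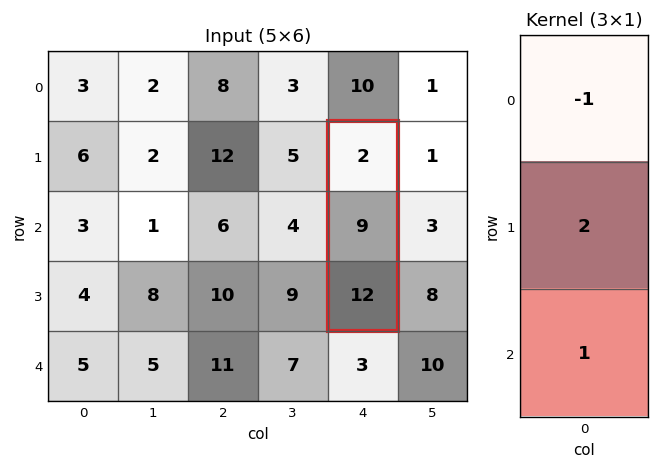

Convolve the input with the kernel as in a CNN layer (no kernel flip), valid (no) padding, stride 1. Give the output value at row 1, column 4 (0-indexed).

The receptive field on the input at this output position is [2 / 9 / 12]. Elementwise product with the kernel and sum: 2·-1 + 9·2 + 12·1.

28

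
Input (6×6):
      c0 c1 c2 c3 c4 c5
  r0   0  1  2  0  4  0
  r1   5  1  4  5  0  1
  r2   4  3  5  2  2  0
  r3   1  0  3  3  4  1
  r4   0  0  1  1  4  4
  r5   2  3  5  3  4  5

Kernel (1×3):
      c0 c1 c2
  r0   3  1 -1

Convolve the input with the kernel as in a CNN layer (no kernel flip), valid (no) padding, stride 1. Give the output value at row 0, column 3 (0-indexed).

4

The receptive field on the input at this output position is [0 4 0]. Elementwise product with the kernel and sum: 0·3 + 4·1 + 0·-1.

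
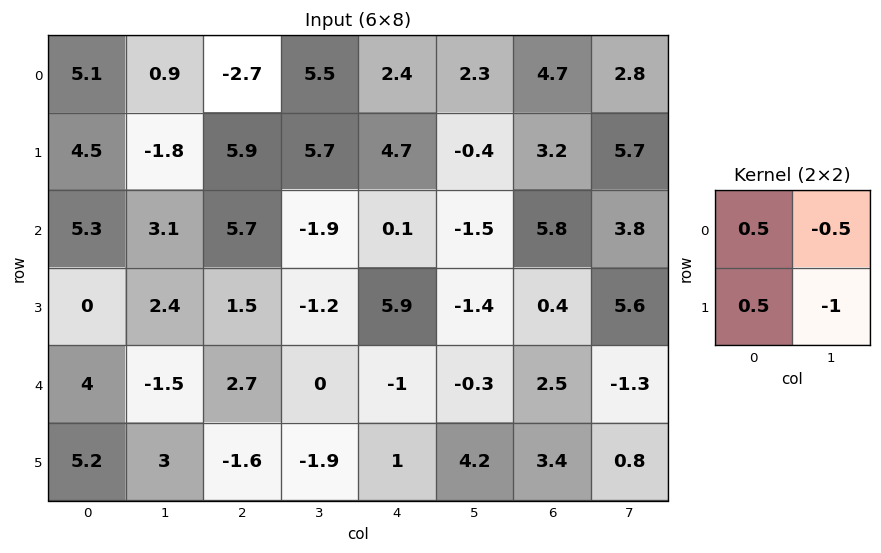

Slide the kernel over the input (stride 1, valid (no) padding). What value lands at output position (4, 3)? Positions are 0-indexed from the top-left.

-1.45

The receptive field on the input at this output position is [0 -1 / -1.9 1]. Elementwise product with the kernel and sum: 0·0.5 + -1·-0.5 + -1.9·0.5 + 1·-1.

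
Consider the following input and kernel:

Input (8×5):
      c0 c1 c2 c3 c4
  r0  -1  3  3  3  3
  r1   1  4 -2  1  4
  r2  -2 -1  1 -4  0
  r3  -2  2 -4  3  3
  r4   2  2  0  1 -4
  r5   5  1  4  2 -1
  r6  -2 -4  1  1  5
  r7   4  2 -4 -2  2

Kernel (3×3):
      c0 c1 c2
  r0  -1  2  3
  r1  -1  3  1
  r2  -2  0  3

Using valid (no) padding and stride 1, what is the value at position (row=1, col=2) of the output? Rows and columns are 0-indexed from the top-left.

The receptive field on the input at this output position is [-2 1 4 / 1 -4 0 / -4 3 3]. Elementwise product with the kernel and sum: -2·-1 + 1·2 + 4·3 + 1·-1 + -4·3 + 0·1 + -4·-2 + 3·3.

20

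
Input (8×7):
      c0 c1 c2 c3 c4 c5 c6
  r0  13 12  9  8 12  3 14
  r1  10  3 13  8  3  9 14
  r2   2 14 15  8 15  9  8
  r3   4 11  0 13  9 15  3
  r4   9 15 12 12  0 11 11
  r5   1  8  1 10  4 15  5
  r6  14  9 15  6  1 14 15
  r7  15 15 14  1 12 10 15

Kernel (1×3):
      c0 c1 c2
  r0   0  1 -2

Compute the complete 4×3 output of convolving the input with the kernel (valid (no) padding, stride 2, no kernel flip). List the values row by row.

-6 -16 -25
-16 -22 -7
-9 12 -11
-21 4 -16

Output[0,0]: The receptive field on the input at this output position is [13 12 9]. Elementwise product with the kernel and sum: 12·1 + 9·-2.
Output[0,1]: The receptive field on the input at this output position is [9 8 12]. Elementwise product with the kernel and sum: 8·1 + 12·-2.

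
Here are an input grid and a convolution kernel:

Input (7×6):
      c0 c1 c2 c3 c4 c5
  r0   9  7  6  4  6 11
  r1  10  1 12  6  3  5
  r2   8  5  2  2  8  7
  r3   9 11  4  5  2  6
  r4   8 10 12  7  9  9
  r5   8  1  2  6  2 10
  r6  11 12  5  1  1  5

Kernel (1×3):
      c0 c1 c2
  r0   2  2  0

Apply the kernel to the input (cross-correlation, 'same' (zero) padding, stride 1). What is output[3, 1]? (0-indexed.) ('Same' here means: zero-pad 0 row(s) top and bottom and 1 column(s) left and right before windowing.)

40

The receptive field on the zero-padded input at this output position is [9 11 4]. Elementwise product with the kernel and sum: 9·2 + 11·2.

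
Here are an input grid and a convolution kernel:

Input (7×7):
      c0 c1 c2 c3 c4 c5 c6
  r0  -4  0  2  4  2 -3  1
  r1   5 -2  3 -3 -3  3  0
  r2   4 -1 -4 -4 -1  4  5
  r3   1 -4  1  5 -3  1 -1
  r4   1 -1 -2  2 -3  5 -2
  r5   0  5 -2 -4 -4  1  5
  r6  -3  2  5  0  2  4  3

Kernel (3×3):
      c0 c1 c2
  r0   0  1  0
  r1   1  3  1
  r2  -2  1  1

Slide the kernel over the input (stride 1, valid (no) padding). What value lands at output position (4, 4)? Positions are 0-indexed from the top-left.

12

The receptive field on the input at this output position is [-3 5 -2 / -4 1 5 / 2 4 3]. Elementwise product with the kernel and sum: 5·1 + -4·1 + 1·3 + 5·1 + 2·-2 + 4·1 + 3·1.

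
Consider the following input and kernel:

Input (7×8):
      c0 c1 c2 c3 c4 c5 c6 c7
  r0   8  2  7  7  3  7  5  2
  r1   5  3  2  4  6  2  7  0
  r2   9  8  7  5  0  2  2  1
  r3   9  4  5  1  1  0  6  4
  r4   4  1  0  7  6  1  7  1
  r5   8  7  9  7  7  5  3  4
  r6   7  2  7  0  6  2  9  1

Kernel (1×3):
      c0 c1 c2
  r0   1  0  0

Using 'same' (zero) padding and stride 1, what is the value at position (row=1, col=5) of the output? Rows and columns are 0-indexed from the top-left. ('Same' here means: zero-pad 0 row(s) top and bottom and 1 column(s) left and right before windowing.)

The receptive field on the zero-padded input at this output position is [6 2 7]. Elementwise product with the kernel and sum: 6·1.

6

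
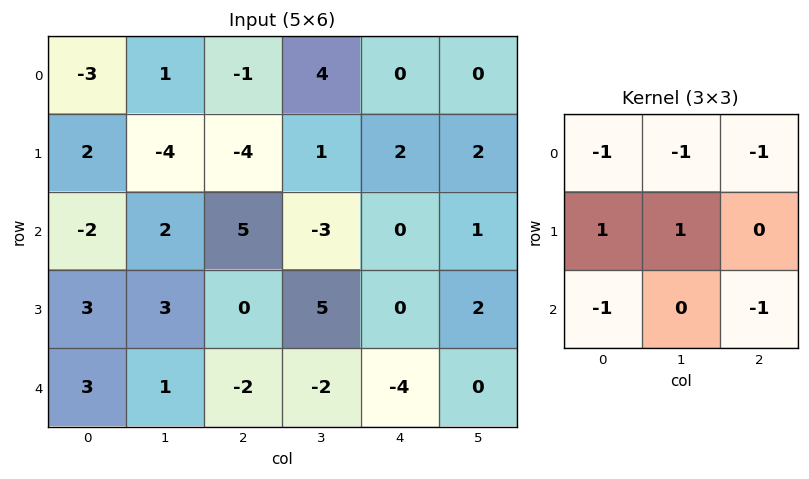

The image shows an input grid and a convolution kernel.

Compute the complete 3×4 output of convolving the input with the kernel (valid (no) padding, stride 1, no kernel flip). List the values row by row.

Output[0,0]: The receptive field on the input at this output position is [-3 1 -1 / 2 -4 -4 / -2 2 5]. Elementwise product with the kernel and sum: -3·-1 + 1·-1 + -1·-1 + 2·1 + -4·1 + -2·-1 + 5·-1.

-2 -11 -11 1
3 6 3 -15
0 0 9 9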